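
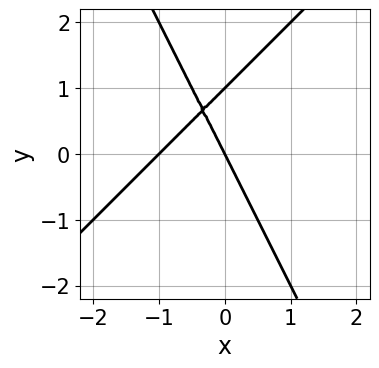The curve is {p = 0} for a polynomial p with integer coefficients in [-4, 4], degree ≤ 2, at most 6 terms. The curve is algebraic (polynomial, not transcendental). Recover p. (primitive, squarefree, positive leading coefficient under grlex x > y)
Degree: no degree-1 curve has this shape, so deg p = 2.
Against the integer gridlines: among the integer gridlines, it crosses the y-axis at y ∈ {0, 1}; the x-axis gridline crossings are at x ∈ {-1, 0}.
Fitting integer coefficients to these (and the overall shape) gives p.

2*x^2 - x*y - y^2 + 2*x + y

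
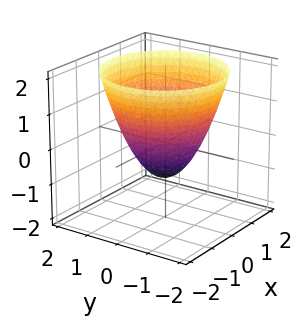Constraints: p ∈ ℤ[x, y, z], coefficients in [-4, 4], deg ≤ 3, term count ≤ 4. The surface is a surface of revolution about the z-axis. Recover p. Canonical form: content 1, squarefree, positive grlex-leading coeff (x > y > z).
(a) The degree is 2 — no degree-1 surface has this shape.
(b) Symmetry: the z-axis is an axis of rotation, so x and y enter only as x² + y².
(c) Checking where it meets the axes: among the integer gridlines, it crosses the y-axis at y ∈ {-1, 1}; the x-axis gridline crossings are at x ∈ {-1, 1}; a circular section at z = 1 has radius between 1 and 2.
(d) Assembling these constraints gives the stated polynomial. Check: (0, 0, -1) on the z-axis lies on the surface, and p(0, 0, -1) = 0. ✓

x^2 + y^2 - z - 1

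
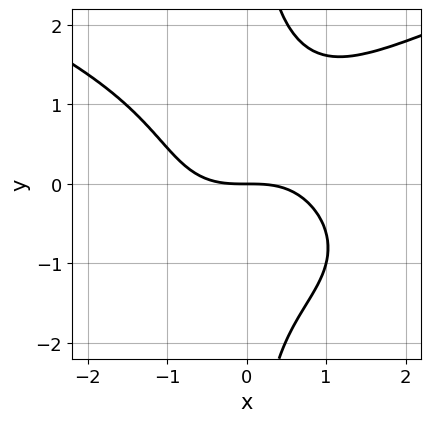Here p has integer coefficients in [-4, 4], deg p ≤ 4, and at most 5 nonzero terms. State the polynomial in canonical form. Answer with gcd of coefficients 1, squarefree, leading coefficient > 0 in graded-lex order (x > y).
x*y^3 - x^3 - 2*y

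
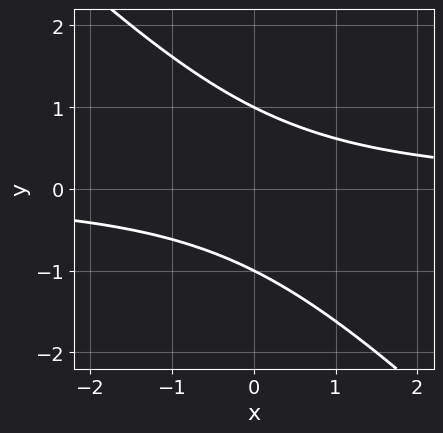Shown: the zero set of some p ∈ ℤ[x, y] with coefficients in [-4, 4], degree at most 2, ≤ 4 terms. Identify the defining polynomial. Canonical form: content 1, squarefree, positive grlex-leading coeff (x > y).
x*y + y^2 - 1

1. deg p = 2. No degree-1 curve has this shape.
2. Observable constraints: among the integer gridlines, it crosses the y-axis at y ∈ {-1, 1}; no x-intercept at any integer in the box.
3. Fitting integer coefficients to these (and the overall shape) gives p.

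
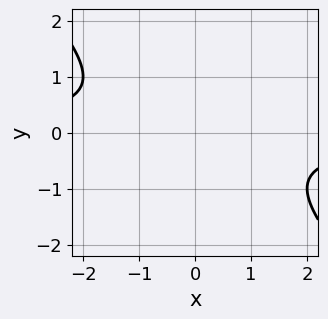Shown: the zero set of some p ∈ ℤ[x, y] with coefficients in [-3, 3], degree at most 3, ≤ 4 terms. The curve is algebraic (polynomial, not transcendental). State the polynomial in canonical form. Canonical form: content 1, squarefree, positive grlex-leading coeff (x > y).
x*y + y^2 + 1

(a) deg p = 2.
(b) From the visible intercepts: it misses every integer gridline on the x-axis; the curve avoids every integer y-axis point in the box.
(c) The integer polynomial consistent with all of this is the stated p.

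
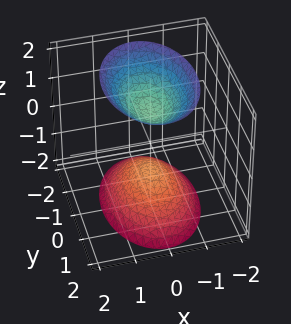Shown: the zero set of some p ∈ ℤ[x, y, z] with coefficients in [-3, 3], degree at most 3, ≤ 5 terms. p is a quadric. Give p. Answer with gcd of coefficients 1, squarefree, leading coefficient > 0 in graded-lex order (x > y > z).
(a) I count 2 distinct pieces. They look like related sheets of one shape, so recover p as a whole.
(b) Degree: two sheets facing apart; a quadric, so deg p = 2.
(c) Symmetries: it's symmetric under x → −x, forcing even powers of x; it's symmetric under y → −y, forcing even powers of y; mirror symmetry z ↦ −z ⇒ only even powers of z.
(d) From the visible intercepts: the surface avoids every integer y-axis point in the box; it misses every integer gridline on the x-axis; the z-axis gridline crossings are at z ∈ {-1, 1}.
(e) The integer polynomial consistent with all of this is the stated p.

2*x^2 + y^2 - z^2 + 1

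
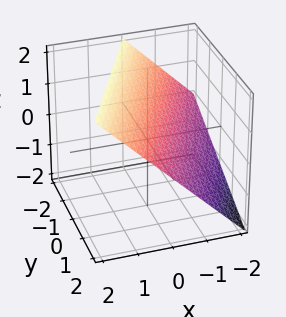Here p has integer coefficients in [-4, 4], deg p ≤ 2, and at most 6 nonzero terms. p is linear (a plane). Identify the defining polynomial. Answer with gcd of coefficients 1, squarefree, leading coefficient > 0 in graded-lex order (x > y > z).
2*x - y - 2*z + 2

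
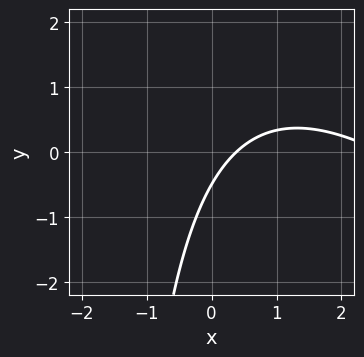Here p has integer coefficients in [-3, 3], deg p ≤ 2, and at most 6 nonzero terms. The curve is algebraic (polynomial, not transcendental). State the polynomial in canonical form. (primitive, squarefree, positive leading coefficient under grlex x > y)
x^2 + x*y - 3*x + 2*y + 1

1. The degree is 2 — no degree-1 curve has this shape.
2. Matching integer coefficients to the picture gives p.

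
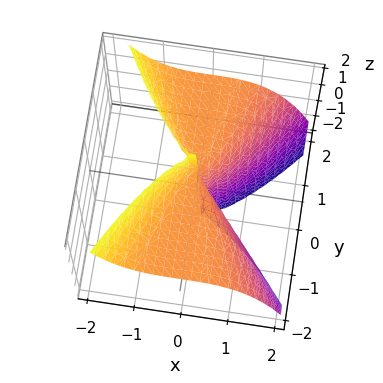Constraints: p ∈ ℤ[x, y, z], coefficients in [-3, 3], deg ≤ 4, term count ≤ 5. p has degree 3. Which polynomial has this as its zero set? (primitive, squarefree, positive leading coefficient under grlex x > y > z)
x^3 + y^2*z - y^2

1. Degree: a generic line meets the surface in up to 3 points, so deg p = 3.
2. Checking where it meets the axes: it meets the x-axis at x = 0 (among the integer gridlines); it crosses the y-axis at the gridline y = 0; the visible z-axis segment lies entirely on the surface.
3. Matching integer coefficients to the picture gives p.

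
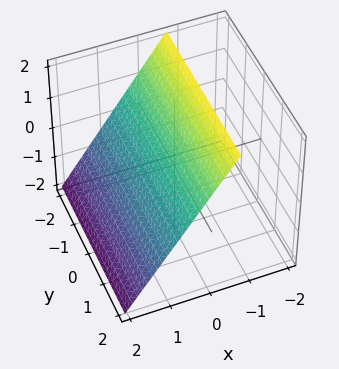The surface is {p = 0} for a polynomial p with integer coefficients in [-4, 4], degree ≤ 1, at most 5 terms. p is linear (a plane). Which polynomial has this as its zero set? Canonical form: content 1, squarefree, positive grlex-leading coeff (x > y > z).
3*x + 2*z - 2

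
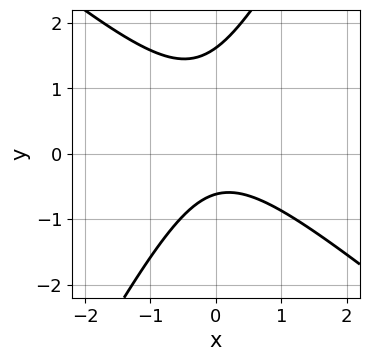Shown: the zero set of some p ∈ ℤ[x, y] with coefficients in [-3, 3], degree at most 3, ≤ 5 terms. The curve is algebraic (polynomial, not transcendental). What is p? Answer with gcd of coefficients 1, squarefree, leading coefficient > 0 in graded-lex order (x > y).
Degree: the shape is more complex than any degree-1 curve, so deg p = 2.
Checking where it meets the axes: it misses every integer gridline on the x-axis.
Matching integer coefficients to the picture gives p.

3*x^2 + 2*x*y - 2*y^2 + 2*y + 2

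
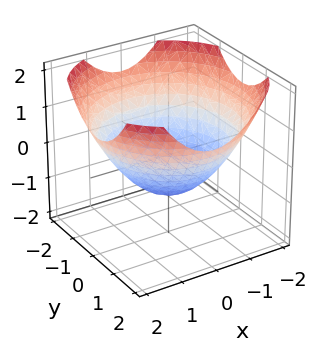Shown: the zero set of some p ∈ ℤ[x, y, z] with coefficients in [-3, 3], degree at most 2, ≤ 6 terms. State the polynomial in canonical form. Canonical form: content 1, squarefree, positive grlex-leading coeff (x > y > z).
x^2 + y^2 - 2*z - 2

(a) deg p = 2. No degree-1 surface has this shape.
(b) Symmetry: every cross-section ⟂ z is a circle, so x, y appear only via x² + y².
(c) Reading off the gridlines: a circular section at z = 0 has radius between 1 and 2; it meets the z-axis at z = -1 (among the integer gridlines).
(d) Together with the visible shape, these determine p as stated.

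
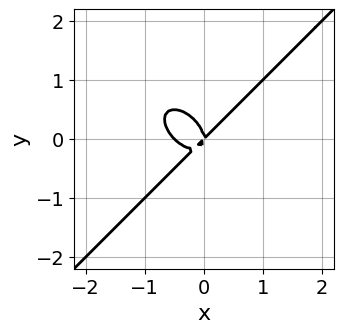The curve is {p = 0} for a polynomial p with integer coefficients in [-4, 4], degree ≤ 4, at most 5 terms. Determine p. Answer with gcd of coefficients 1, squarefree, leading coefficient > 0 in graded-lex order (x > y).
1. deg p = 3. A generic line meets the curve in up to 3 points.
2. From the axis intercepts and sections: it crosses the x-axis at the gridline x = 0; it crosses the y-axis at the gridline y = 0.
3. Solving for integer coefficients yields p as stated.

2*x^3 - 2*y^3 + x^2 - x*y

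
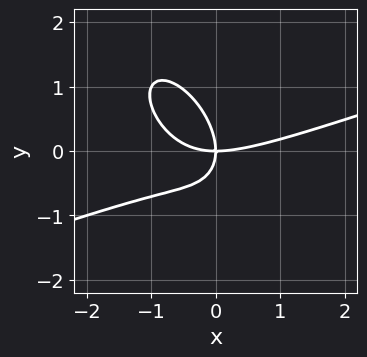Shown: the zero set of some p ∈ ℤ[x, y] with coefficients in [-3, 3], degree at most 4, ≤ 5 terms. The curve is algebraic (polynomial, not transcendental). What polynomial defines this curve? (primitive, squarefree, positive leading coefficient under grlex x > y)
x^3 - 2*x^2*y - 2*x*y^2 - 2*y^3 - 3*x*y

Degree: the shape is more complex than any degree-2 curve, so deg p = 3.
Reading off the gridlines: it meets the x-axis at x = 0 (among the integer gridlines); it meets the y-axis at y = 0 (among the integer gridlines).
Matching integer coefficients to the picture gives p.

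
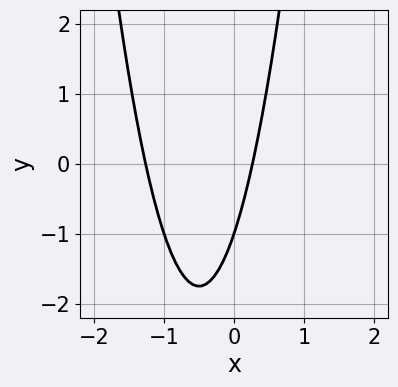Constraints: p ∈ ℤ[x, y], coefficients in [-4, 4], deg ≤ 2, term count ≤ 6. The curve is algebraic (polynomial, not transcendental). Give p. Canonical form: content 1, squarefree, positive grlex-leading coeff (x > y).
First, deg p = 2.
Next, against the integer gridlines: one y-axis crossing is at y = -1.
Finally, solving for integer coefficients yields p as stated.

3*x^2 + 3*x - y - 1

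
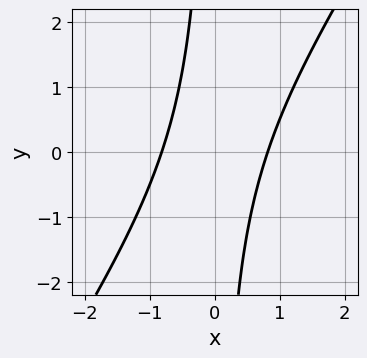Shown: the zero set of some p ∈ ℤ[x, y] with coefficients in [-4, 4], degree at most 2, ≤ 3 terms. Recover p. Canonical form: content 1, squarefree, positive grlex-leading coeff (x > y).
3*x^2 - 2*x*y - 2

First, degree: a generic line meets the curve in up to 2 points, so deg p = 2.
Then, from the axis intercepts and sections: no y-intercept at any integer in the box.
Finally, assembling these constraints gives the stated polynomial.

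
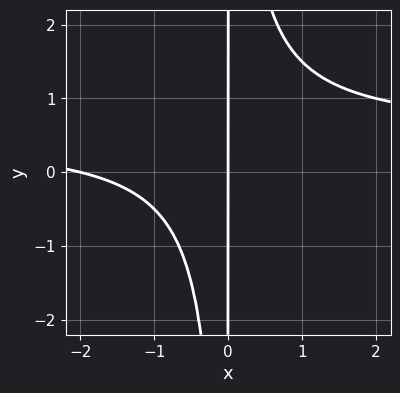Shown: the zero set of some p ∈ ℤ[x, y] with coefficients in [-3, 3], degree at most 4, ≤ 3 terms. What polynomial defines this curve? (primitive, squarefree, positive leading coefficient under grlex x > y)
(a) The degree is 3 — no degree-2 curve has this shape.
(b) Against the integer gridlines: the visible y-axis segment lies entirely on the curve; the x-axis gridline crossings are at x ∈ {-2, 0}.
(c) Solving for integer coefficients yields p as stated.

2*x^2*y - x^2 - 2*x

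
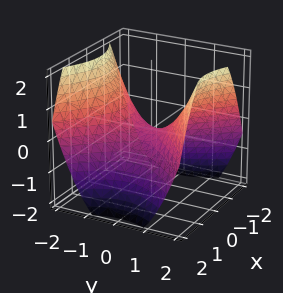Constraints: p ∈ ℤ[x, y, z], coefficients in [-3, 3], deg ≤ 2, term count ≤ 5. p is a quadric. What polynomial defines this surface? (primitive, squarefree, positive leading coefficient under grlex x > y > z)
2*x^2 - 2*y^2 + 3*z

First, the degree is 2 — a hyperbolic paraboloid; a quadric.
Then, symmetries: it's symmetric under x → −x, forcing even powers of x; it's symmetric under y → −y, forcing even powers of y.
Then, from the visible intercepts: it crosses the x-axis at the gridline x = 0; it crosses the z-axis at the gridline z = 0.
Finally, matching integer coefficients to the picture gives p.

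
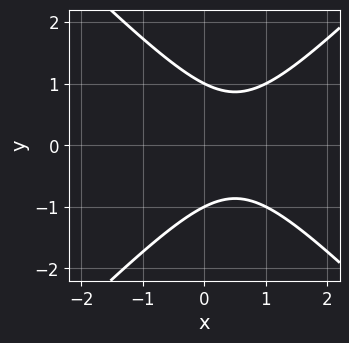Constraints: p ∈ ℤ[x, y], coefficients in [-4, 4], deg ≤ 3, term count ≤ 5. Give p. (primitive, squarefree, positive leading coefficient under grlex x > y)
(a) Degree: a generic line meets the curve in up to 2 points, so deg p = 2.
(b) Symmetries: it's symmetric under y → −y, forcing even powers of y.
(c) From the visible intercepts: it misses every integer gridline on the x-axis; among the integer gridlines, it crosses the y-axis at y ∈ {-1, 1}.
(d) Assembling these constraints gives the stated polynomial.

x^2 - y^2 - x + 1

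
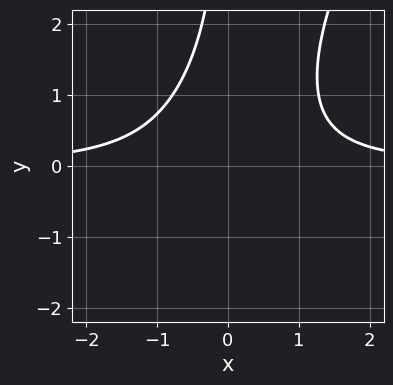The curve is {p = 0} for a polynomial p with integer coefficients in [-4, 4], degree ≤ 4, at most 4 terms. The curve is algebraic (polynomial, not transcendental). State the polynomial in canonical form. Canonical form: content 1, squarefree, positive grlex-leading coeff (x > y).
(a) The degree is 3 — a generic line meets the curve in up to 3 points.
(b) Reading off the gridlines: it misses every integer gridline on the y-axis; the curve avoids every integer x-axis point in the box.
(c) Putting this together gives p.

2*x^2*y - x*y^2 - 2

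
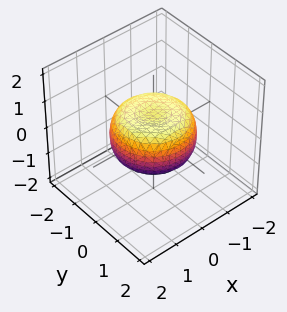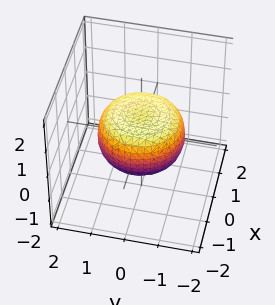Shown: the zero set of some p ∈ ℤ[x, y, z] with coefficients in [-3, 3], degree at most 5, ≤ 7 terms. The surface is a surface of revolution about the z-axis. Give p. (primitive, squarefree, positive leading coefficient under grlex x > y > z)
(a) The degree is 4 — no degree-3 surface has this shape.
(b) Symmetries: the z-axis is an axis of rotation, so x and y enter only as x² + y².
(c) From the axis intercepts and sections: a circular section at z = 0 has radius between 1 and 2.
(d) These observations pin down the coefficients.

x^4 + 2*x^2*y^2 + y^4 - x^2 - y^2 + 2*z^2 - 1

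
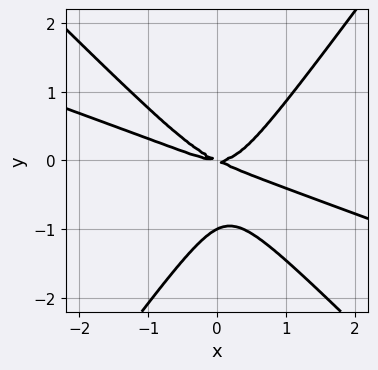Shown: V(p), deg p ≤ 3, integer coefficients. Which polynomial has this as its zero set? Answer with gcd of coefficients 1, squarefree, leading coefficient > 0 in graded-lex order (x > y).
x^3 + 3*x^2*y - 2*y^3 - x*y - 2*y^2

1. The degree is 3 — a generic line meets the curve in up to 3 points.
2. From the axis intercepts and sections: one x-axis crossing is at x = 0; the y-axis gridline crossings are at y ∈ {-1, 0}.
3. Fitting integer coefficients to these (and the overall shape) gives p.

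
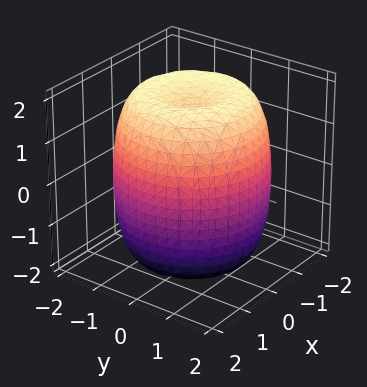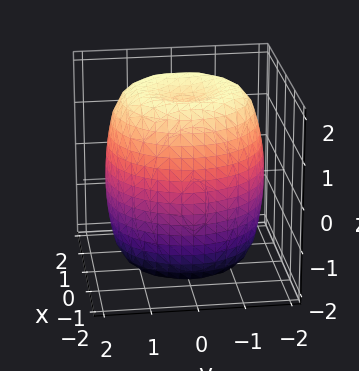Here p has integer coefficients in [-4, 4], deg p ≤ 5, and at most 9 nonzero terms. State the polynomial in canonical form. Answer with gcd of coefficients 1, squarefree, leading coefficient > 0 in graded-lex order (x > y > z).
x^4 + 2*x^2*y^2 + y^4 - 2*x^2 - 2*y^2 + z^2 - 3

(a) The degree is 4 — the shape is more complex than any degree-3 surface.
(b) By symmetry, every cross-section ⟂ z is a circle, so x, y appear only via x² + y².
(c) Against the integer gridlines: a circular section at z = -1 has radius between 1 and 2.
(d) Putting this together gives p.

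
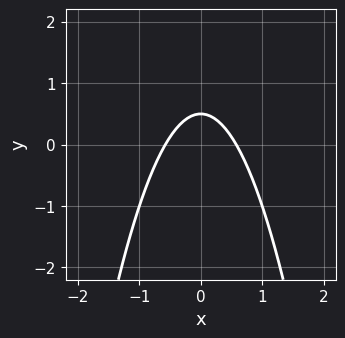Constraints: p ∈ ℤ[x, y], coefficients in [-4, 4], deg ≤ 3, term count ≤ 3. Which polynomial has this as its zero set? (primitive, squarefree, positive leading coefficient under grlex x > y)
Degree: the shape is more complex than any degree-1 curve, so deg p = 2.
Symmetries: the x ↦ −x reflection is a symmetry, so x appears only in even powers.
Assembling these constraints gives the stated polynomial.

3*x^2 + 2*y - 1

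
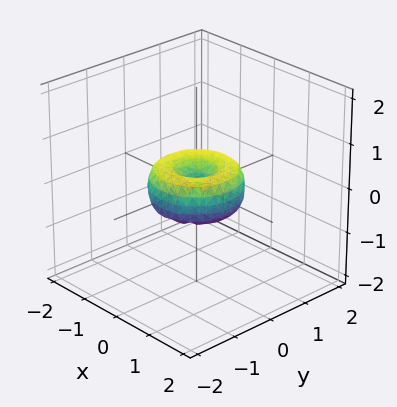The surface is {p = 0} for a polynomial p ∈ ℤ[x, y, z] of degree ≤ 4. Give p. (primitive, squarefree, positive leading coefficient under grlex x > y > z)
(a) The degree is 4 — the shape is more complex than any degree-3 surface.
(b) By symmetry, the z-axis is an axis of rotation, so x and y enter only as x² + y².
(c) From the axis intercepts and sections: the y-axis gridline crossings are at y ∈ {-1, 0, 1}; a circular section at z = 0 has radius exactly 1; the x-axis gridline crossings are at x ∈ {-1, 0, 1}.
(d) These observations pin down the coefficients.

x^4 + 2*x^2*y^2 + y^4 - x^2 - y^2 + z^2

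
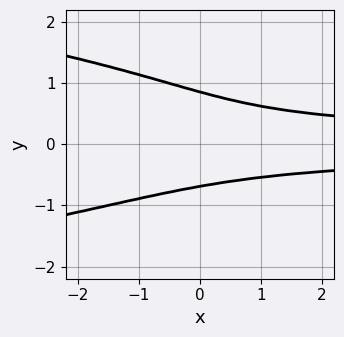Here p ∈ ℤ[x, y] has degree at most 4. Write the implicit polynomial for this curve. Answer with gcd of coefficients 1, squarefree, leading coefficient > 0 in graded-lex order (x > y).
First, the degree is 4 — the shape is more complex than any degree-3 curve.
Then, checking where it meets the axes: no x-intercept at any integer in the box.
Finally, solving for integer coefficients yields p as stated.

3*y^4 + 2*x*y^2 - y^3 - 1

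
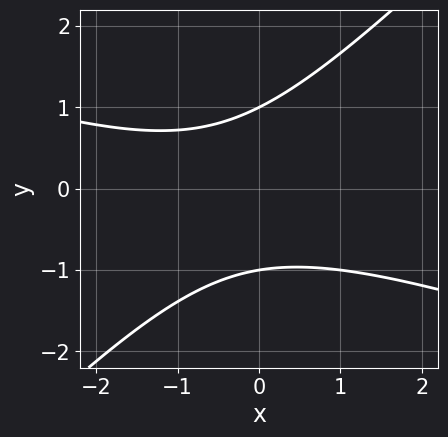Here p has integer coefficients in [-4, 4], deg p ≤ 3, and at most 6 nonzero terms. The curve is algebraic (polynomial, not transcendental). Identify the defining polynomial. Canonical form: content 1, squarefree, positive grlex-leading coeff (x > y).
x^2 + 2*x*y - 3*y^2 + x + 3

1. Degree: a generic line meets the curve in up to 2 points, so deg p = 2.
2. Reading off the gridlines: no x-intercept at any integer in the box; among the integer gridlines, it crosses the y-axis at y ∈ {-1, 1}.
3. Assembling these constraints gives the stated polynomial.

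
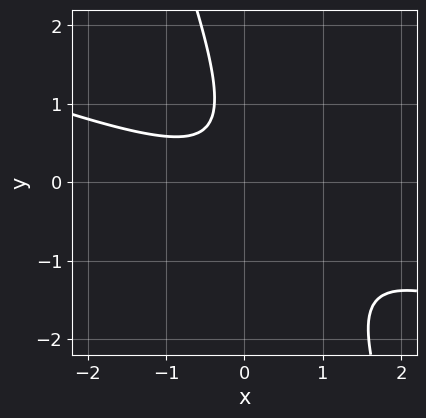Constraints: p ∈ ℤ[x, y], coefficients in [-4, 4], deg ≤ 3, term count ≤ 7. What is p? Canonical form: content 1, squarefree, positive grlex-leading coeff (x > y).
First, degree: a generic line meets the curve in up to 2 points, so deg p = 2.
Next, from the visible intercepts: it misses every integer gridline on the y-axis; it misses every integer gridline on the x-axis.
Finally, fitting integer coefficients to these (and the overall shape) gives p.

x^2 + 3*x*y + y^2 - y + 1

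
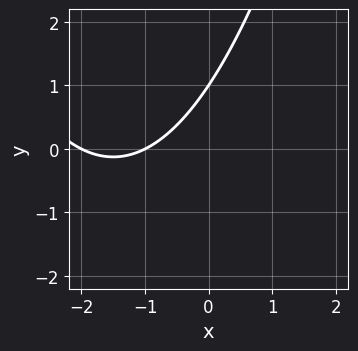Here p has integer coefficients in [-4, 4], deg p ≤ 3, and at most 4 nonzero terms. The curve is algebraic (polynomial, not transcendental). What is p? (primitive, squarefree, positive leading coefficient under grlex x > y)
First, the degree is 2 — a generic line meets the curve in up to 2 points.
Next, checking where it meets the axes: one y-axis crossing is at y = 1; among the integer gridlines, it crosses the x-axis at x ∈ {-2, -1}.
Finally, these observations pin down the coefficients.

x^2 + 3*x - 2*y + 2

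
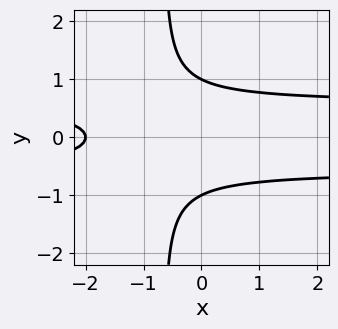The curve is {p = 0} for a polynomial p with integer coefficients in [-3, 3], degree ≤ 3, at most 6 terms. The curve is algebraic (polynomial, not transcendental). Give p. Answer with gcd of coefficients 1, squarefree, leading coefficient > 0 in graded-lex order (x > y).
First, the degree is 3 — the shape is more complex than any degree-2 curve.
Then, symmetries: mirror symmetry y ↦ −y ⇒ only even powers of y.
Then, from the axis intercepts and sections: it crosses the x-axis at the gridline x = -2; the y-axis gridline crossings are at y ∈ {-1, 1}.
Finally, matching integer coefficients to the picture gives p.

3*x*y^2 + 2*y^2 - x - 2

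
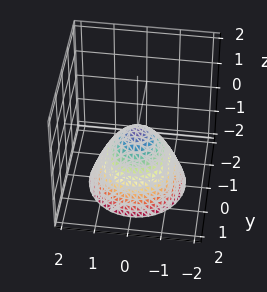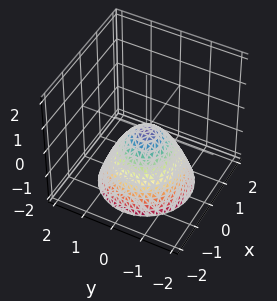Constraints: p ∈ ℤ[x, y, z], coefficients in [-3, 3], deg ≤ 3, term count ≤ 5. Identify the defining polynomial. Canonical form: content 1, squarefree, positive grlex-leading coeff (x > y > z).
x^2 + y^2 + z

(a) deg p = 2. A single bowl opening along one axis; a quadric.
(b) By symmetry, every cross-section ⟂ z is a circle, so x, y appear only via x² + y².
(c) Checking where it meets the axes: it meets the z-axis at z = 0 (among the integer gridlines); one x-axis crossing is at x = 0.
(d) Solving for integer coefficients yields p as stated.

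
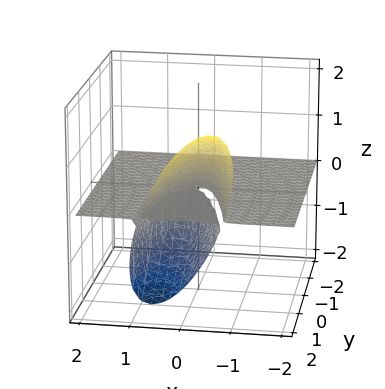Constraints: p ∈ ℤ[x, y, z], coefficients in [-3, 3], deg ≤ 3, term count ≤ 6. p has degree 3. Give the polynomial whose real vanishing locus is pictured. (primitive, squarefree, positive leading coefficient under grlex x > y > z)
3*x^2*z + 2*x*z^2 + z^3 - y*z

First, degree: a generic line meets the surface in up to 3 points, so deg p = 3.
Then, observable constraints: every point of the y-axis in the box is on the surface; the visible x-axis segment lies entirely on the surface.
Finally, assembling these constraints gives the stated polynomial.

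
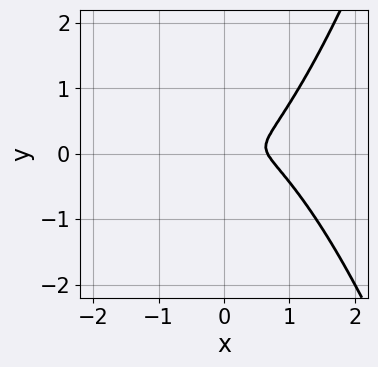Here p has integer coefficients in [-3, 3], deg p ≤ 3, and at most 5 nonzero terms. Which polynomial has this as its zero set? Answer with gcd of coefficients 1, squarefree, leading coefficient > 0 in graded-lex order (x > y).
3*x^3 - 2*x^2 + x*y - 3*y^2

First, the degree is 3 — the shape is more complex than any degree-2 curve.
Finally, matching integer coefficients to the picture gives p.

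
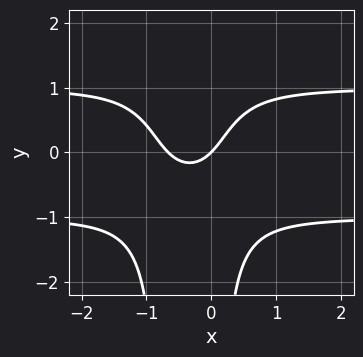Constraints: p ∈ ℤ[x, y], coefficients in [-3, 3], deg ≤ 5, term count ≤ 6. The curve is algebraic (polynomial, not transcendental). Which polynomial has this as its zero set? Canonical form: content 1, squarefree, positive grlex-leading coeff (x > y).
1. The degree is 4 — a generic line meets the curve in up to 4 points.
2. From the visible intercepts: it meets the y-axis at y = 0 (among the integer gridlines); it crosses the x-axis at the gridline x = 0.
3. Fitting integer coefficients to these (and the overall shape) gives p.

3*x^2*y^2 + 2*x*y^2 - 3*x^2 - 2*x + 2*y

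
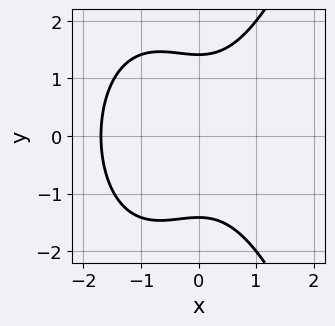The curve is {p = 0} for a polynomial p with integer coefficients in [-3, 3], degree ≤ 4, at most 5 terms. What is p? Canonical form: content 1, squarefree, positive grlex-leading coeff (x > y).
(a) The degree is 3 — no degree-2 curve has this shape.
(b) Symmetries: the y ↦ −y reflection is a symmetry, so y appears only in even powers.
(c) Solving for integer coefficients yields p as stated.

x^3 + x^2 - y^2 + 2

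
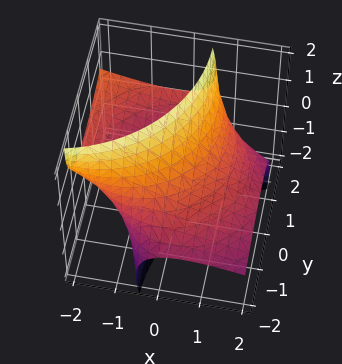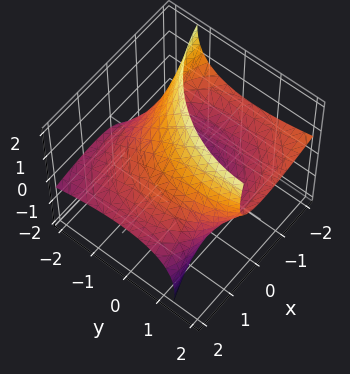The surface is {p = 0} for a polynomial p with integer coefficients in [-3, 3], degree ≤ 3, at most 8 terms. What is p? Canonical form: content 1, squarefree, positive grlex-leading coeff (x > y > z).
First, degree: the shape is more complex than any degree-1 surface, so deg p = 2.
Finally, the integer polynomial consistent with all of this is the stated p.

x^2 + 3*x*z + y^2 - 2*y*z + z^2 - 3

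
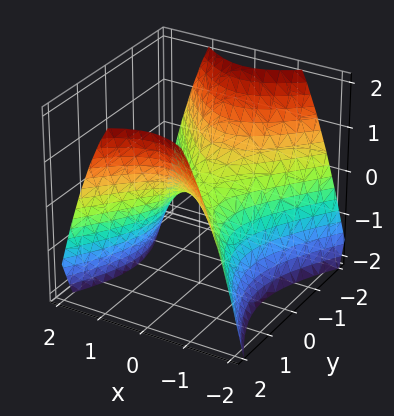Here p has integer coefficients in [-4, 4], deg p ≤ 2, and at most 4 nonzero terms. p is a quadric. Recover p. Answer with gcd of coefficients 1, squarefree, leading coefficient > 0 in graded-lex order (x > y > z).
deg p = 2.
Symmetries: it's symmetric under x → −x, forcing even powers of x; mirror symmetry y ↦ −y ⇒ only even powers of y.
From the visible intercepts: one z-axis crossing is at z = 0; it crosses the x-axis at the gridline x = 0; it meets the y-axis at y = 0 (among the integer gridlines).
Together with the visible shape, these determine p as stated.

3*x^2 - 2*y^2 + 3*z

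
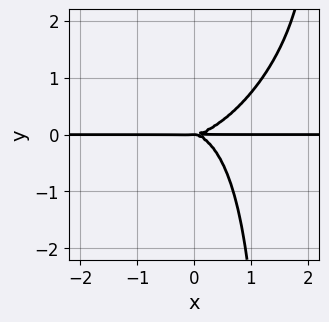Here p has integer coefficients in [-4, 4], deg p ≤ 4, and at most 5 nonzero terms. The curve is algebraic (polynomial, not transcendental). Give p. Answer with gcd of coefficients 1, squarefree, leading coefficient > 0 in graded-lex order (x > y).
2*x^3*y - 2*x^2*y^2 + 2*x*y^3 - 3*y^3

1. deg p = 4.
2. Against the integer gridlines: every point of the x-axis in the box is on the curve; one y-axis crossing is at y = 0.
3. Assembling these constraints gives the stated polynomial.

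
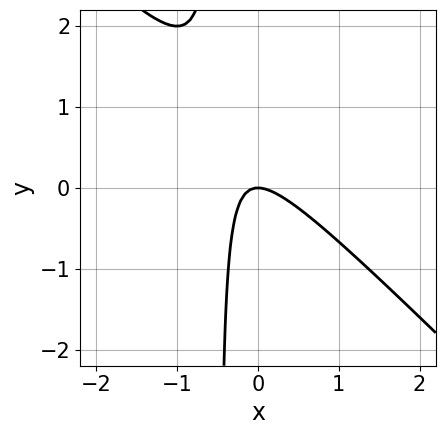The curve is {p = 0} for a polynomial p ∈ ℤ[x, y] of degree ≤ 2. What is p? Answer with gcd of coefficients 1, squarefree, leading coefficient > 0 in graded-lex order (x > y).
1. deg p = 2. A generic line meets the curve in up to 2 points.
2. Observable constraints: it crosses the y-axis at the gridline y = 0; one x-axis crossing is at x = 0.
3. The integer polynomial consistent with all of this is the stated p.

2*x^2 + 2*x*y + y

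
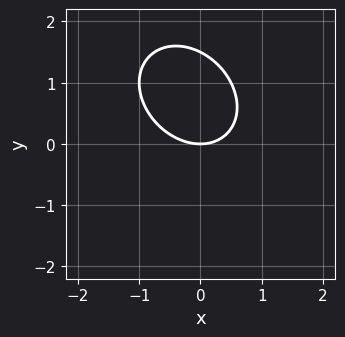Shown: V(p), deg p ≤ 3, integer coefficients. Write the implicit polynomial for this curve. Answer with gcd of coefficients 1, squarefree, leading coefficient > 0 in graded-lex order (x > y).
2*x^2 + x*y + 2*y^2 - 3*y

The degree is 2 — no degree-1 curve has this shape.
Checking where it meets the axes: it crosses the x-axis at the gridline x = 0; one y-axis crossing is at y = 0.
Together with the visible shape, these determine p as stated.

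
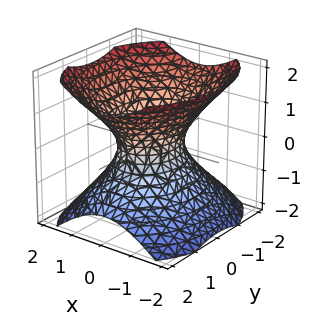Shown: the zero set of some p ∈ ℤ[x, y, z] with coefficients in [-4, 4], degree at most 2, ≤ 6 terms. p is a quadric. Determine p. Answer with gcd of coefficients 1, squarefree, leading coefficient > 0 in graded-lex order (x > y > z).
3*x^2 + 2*y^2 - 3*z^2 - 2

First, degree: one connected sheet with a waist; a quadric, so deg p = 2.
Next, symmetries: mirror symmetry x ↦ −x ⇒ only even powers of x; it's symmetric under z → −z, forcing even powers of z; it's symmetric under y → −y, forcing even powers of y.
Then, checking where it meets the axes: among the integer gridlines, it crosses the y-axis at y ∈ {-1, 1}; no z-intercept at any integer in the box.
Finally, together with the visible shape, these determine p as stated.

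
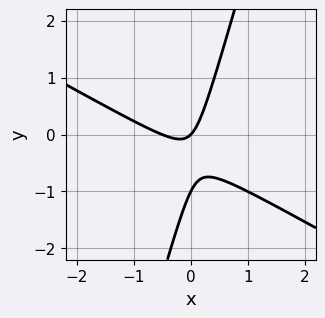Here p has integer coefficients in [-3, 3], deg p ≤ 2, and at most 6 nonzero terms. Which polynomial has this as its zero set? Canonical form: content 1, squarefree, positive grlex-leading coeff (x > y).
1. The degree is 2 — no degree-1 curve has this shape.
2. Checking where it meets the axes: it meets the x-axis at x = 0 (among the integer gridlines); the y-axis gridline crossings are at y ∈ {-1, 0}.
3. These observations pin down the coefficients.

2*x^2 + 3*x*y - y^2 + x - y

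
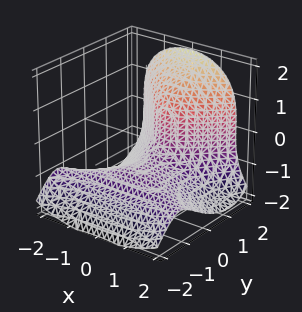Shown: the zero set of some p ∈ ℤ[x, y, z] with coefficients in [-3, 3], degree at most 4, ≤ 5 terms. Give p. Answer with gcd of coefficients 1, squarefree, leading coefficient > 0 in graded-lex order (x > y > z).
3*x^2*y - 3*y^3 + 3*z^3 + 3*x^2 + 2

First, the degree is 3 — a generic line meets the surface in up to 3 points.
Then, from the visible intercepts: it misses every integer gridline on the x-axis.
Finally, the integer polynomial consistent with all of this is the stated p.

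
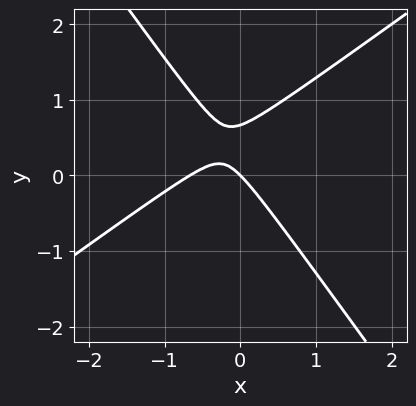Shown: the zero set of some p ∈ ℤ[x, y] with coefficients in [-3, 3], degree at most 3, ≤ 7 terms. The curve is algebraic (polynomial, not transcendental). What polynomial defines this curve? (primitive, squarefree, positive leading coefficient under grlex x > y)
(a) deg p = 2.
(b) From the visible intercepts: one y-axis crossing is at y = 0; it crosses the x-axis at the gridline x = 0.
(c) Assembling these constraints gives the stated polynomial.

3*x^2 - 2*x*y - 3*y^2 + 2*x + 2*y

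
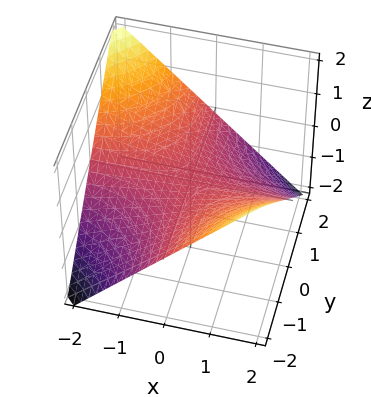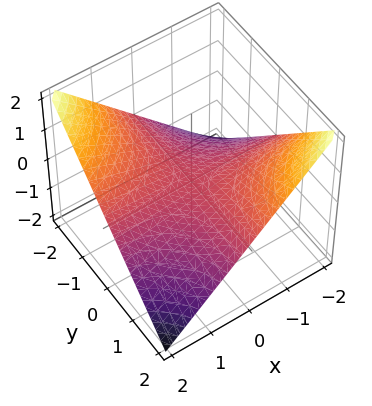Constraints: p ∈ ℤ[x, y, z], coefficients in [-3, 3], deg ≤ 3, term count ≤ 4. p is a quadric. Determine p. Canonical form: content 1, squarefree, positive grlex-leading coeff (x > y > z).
x*y + 2*z

1. The degree is 2 — a saddle surface; a quadric.
2. Observable constraints: every point of the x-axis in the box is on the surface; it meets the z-axis at z = 0 (among the integer gridlines); every point of the y-axis in the box is on the surface.
3. Solving for integer coefficients yields p as stated.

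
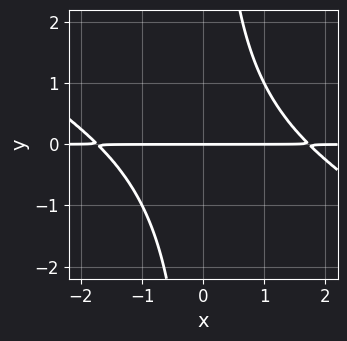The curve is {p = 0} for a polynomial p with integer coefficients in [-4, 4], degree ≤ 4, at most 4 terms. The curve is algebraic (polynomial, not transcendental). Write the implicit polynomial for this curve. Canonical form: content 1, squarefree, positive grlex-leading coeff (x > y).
x^2*y + 2*x*y^2 - 3*y

1. Degree: a generic line meets the curve in up to 3 points, so deg p = 3.
2. Reading off the gridlines: every point of the x-axis in the box is on the curve; one y-axis crossing is at y = 0.
3. The integer polynomial consistent with all of this is the stated p.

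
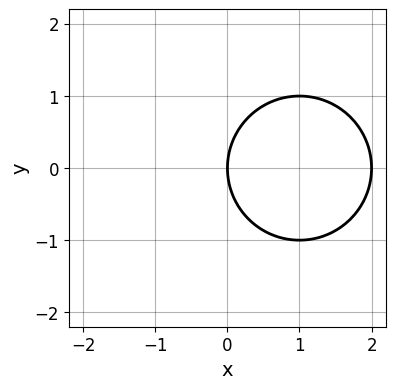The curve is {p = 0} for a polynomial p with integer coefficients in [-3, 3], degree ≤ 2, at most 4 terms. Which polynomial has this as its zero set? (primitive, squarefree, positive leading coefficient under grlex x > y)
1. The degree is 2 — the shape is more complex than any degree-1 curve.
2. Symmetries: it's symmetric under y → −y, forcing even powers of y.
3. From the visible intercepts: it meets the y-axis at y = 0 (among the integer gridlines); the x-axis gridline crossings are at x ∈ {0, 2}.
4. Fitting integer coefficients to these (and the overall shape) gives p.

x^2 + y^2 - 2*x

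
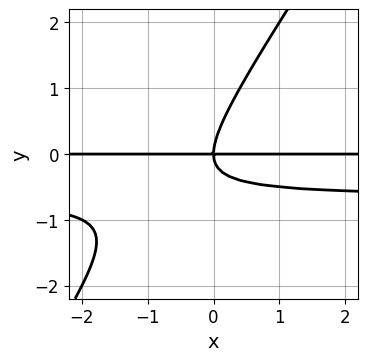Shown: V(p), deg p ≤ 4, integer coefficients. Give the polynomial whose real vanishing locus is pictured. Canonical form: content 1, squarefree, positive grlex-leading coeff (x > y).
3*x*y^2 - 2*y^3 + 2*x*y

deg p = 3. A generic line meets the curve in up to 3 points.
From the visible intercepts: the visible x-axis segment lies entirely on the curve; one y-axis crossing is at y = 0.
Together with the visible shape, these determine p as stated.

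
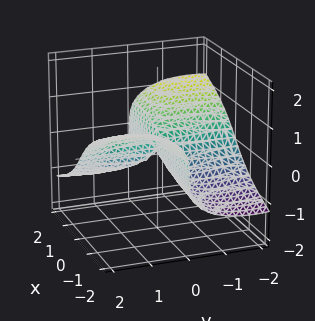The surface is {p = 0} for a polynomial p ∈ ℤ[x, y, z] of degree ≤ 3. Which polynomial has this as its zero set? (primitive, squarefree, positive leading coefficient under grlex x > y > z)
First, degree: the shape is more complex than any degree-2 surface, so deg p = 3.
Next, checking where it meets the axes: the visible x-axis segment lies entirely on the surface; it crosses the z-axis at the gridline z = 0; the visible y-axis segment lies entirely on the surface.
Finally, fitting integer coefficients to these (and the overall shape) gives p.

y^2*z + 2*z^3 + 2*x*y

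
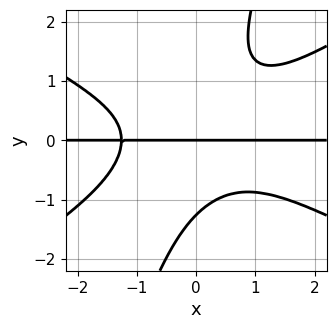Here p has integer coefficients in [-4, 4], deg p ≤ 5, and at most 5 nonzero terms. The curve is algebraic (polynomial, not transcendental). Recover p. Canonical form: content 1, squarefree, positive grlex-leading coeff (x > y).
x^3*y - 3*x*y^3 + y^4 + 2*y

First, deg p = 4. A generic line meets the curve in up to 4 points.
Then, from the visible intercepts: the visible x-axis segment lies entirely on the curve; one y-axis crossing is at y = 0.
Finally, the integer polynomial consistent with all of this is the stated p.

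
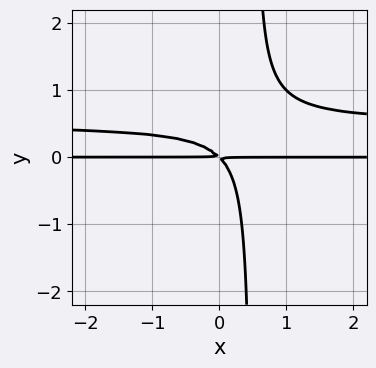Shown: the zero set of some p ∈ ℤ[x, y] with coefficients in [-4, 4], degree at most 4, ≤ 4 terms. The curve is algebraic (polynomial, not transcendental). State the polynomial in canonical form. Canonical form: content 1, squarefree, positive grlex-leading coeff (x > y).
1. deg p = 3.
2. Reading off the gridlines: the visible x-axis segment lies entirely on the curve.
3. Fitting integer coefficients to these (and the overall shape) gives p.

2*x*y^2 - x*y - y^2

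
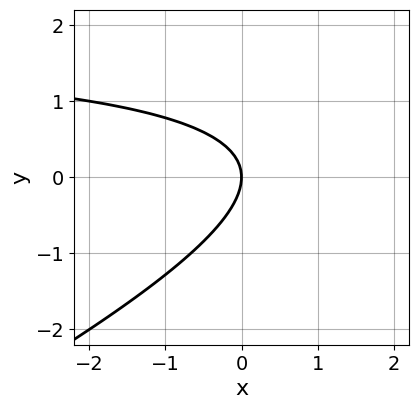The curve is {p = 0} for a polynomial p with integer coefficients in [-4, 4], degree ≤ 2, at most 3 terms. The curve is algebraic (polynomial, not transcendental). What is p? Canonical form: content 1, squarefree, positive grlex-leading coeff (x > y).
x*y - 2*y^2 - 2*x

1. deg p = 2.
2. Observable constraints: one x-axis crossing is at x = 0; one y-axis crossing is at y = 0.
3. Assembling these constraints gives the stated polynomial.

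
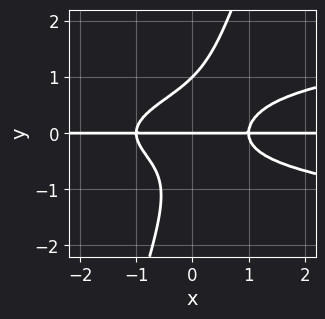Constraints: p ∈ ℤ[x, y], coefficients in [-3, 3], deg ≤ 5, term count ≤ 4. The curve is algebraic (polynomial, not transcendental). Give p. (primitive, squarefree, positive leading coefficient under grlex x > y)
3*x*y^3 - y^4 - x^2*y + y

First, deg p = 4.
Next, from the visible intercepts: every point of the x-axis in the box is on the curve; the y-axis gridline crossings are at y ∈ {0, 1}.
Finally, putting this together gives p.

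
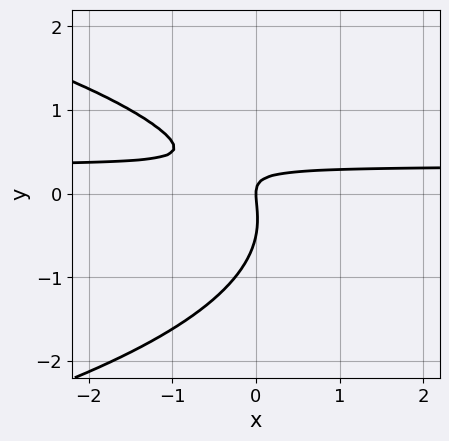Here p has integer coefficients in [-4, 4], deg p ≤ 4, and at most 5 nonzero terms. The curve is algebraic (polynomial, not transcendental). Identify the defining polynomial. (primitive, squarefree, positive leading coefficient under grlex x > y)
The degree is 3 — the shape is more complex than any degree-2 curve.
From the axis intercepts and sections: it crosses the x-axis at the gridline x = 0; one y-axis crossing is at y = 0.
Putting this together gives p.

2*y^3 + 3*x*y + y^2 - x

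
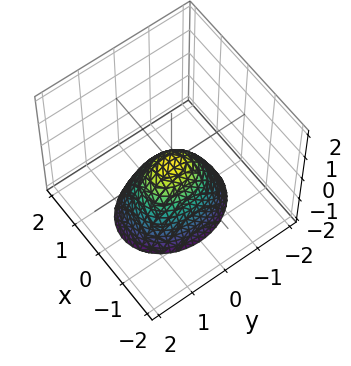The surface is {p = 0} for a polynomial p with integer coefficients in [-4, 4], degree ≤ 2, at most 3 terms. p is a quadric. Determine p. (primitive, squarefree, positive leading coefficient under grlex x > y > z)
(a) Degree: a paraboloid; a quadric, so deg p = 2.
(b) Symmetries: it's symmetric under y → −y, forcing even powers of y; mirror symmetry x ↦ −x ⇒ only even powers of x.
(c) Checking where it meets the axes: it crosses the z-axis at the gridline z = 0; one x-axis crossing is at x = 0; it crosses the y-axis at the gridline y = 0.
(d) Solving for integer coefficients yields p as stated.

3*x^2 + 2*y^2 + 2*z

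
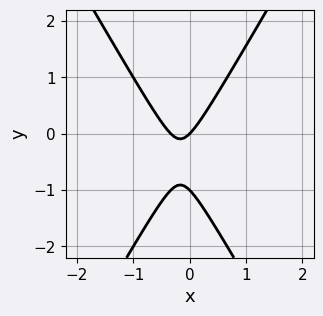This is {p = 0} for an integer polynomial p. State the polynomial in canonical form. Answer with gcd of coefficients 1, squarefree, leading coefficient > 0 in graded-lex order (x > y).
(a) Degree: a generic line meets the curve in up to 2 points, so deg p = 2.
(b) From the visible intercepts: one x-axis crossing is at x = 0; among the integer gridlines, it crosses the y-axis at y ∈ {-1, 0}.
(c) Assembling these constraints gives the stated polynomial.

3*x^2 - y^2 + x - y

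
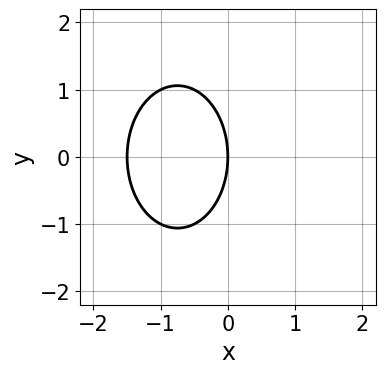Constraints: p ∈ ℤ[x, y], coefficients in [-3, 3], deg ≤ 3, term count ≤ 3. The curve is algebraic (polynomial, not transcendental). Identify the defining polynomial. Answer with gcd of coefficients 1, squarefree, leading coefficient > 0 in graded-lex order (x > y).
2*x^2 + y^2 + 3*x

deg p = 2.
Symmetries: the y ↦ −y reflection is a symmetry, so y appears only in even powers.
From the visible intercepts: one y-axis crossing is at y = 0; one x-axis crossing is at x = 0.
Together with the visible shape, these determine p as stated.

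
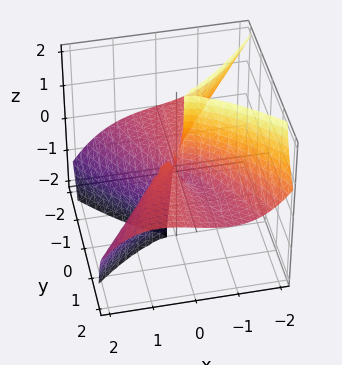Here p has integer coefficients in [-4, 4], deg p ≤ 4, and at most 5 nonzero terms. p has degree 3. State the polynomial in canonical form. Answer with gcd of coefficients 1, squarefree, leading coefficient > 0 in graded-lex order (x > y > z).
x^3 + 2*y^2*z - x*y

First, deg p = 3.
Next, reading off the gridlines: every point of the y-axis in the box is on the surface; it crosses the x-axis at the gridline x = 0; the visible z-axis segment lies entirely on the surface.
Finally, matching integer coefficients to the picture gives p.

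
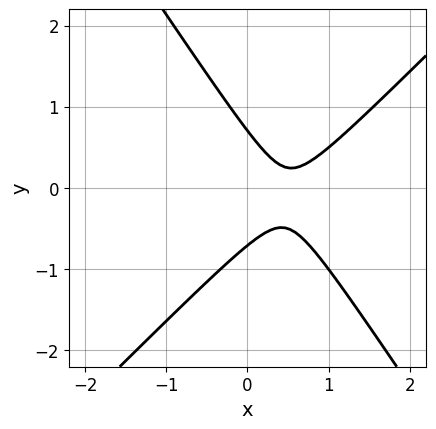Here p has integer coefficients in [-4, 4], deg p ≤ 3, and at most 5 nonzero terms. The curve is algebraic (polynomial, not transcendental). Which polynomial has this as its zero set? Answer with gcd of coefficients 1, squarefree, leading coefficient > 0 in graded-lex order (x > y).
(a) Degree: the shape is more complex than any degree-1 curve, so deg p = 2.
(b) Observable constraints: the curve avoids every integer x-axis point in the box.
(c) Fitting integer coefficients to these (and the overall shape) gives p.

3*x^2 - x*y - 2*y^2 - 3*x + 1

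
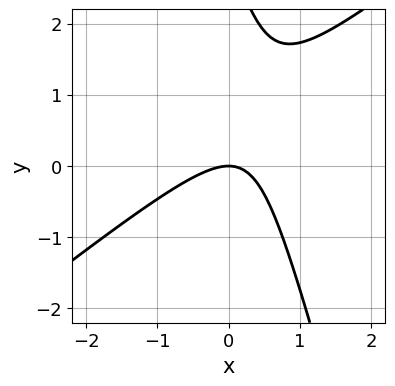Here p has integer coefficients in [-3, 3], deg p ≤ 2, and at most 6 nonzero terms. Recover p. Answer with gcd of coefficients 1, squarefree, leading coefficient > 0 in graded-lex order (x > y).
3*x^2 - 3*x*y - y^2 + 3*y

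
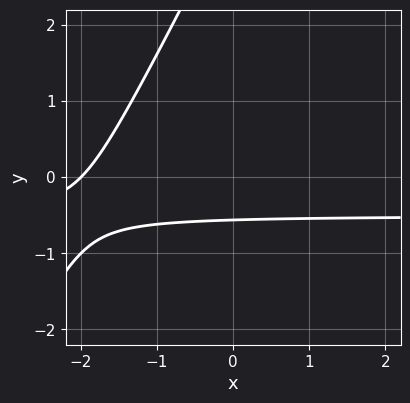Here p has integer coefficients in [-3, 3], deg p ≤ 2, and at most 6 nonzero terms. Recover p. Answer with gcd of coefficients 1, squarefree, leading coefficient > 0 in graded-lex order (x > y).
1. The degree is 2 — a generic line meets the curve in up to 2 points.
2. Reading off the gridlines: one x-axis crossing is at x = -2.
3. The integer polynomial consistent with all of this is the stated p.

2*x*y - y^2 + x + 3*y + 2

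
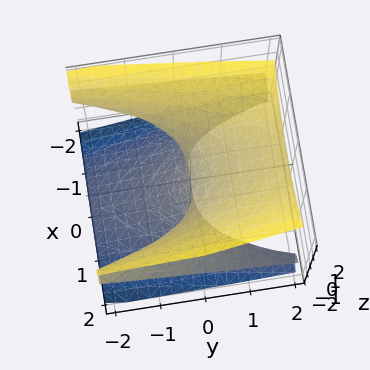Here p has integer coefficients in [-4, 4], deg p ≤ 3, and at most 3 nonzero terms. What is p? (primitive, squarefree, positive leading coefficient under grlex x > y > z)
First, degree: no degree-2 surface has this shape, so deg p = 3.
Then, observable constraints: the visible x-axis segment lies entirely on the surface; one y-axis crossing is at y = 0.
Finally, matching integer coefficients to the picture gives p.

x^2*z - z^3 + y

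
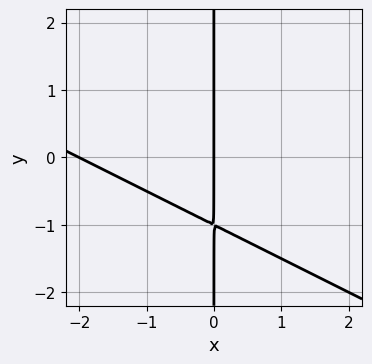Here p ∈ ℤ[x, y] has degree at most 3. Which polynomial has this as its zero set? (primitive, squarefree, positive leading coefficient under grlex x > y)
x^2 + 2*x*y + 2*x

1. The degree is 2 — a generic line meets the curve in up to 2 points.
2. Observable constraints: the x-axis gridline crossings are at x ∈ {-2, 0}; the visible y-axis segment lies entirely on the curve.
3. Fitting integer coefficients to these (and the overall shape) gives p.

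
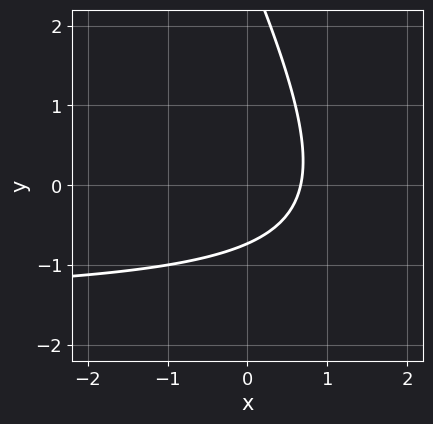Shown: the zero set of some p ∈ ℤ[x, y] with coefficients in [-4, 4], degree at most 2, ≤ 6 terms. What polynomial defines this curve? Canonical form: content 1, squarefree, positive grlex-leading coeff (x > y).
2*x*y + y^2 + 3*x - 2*y - 2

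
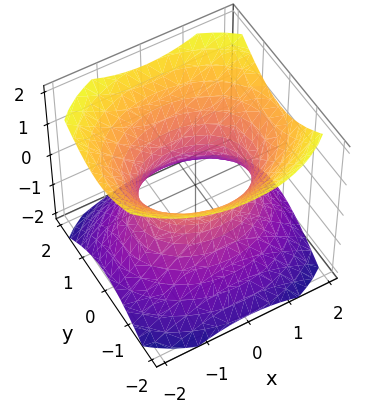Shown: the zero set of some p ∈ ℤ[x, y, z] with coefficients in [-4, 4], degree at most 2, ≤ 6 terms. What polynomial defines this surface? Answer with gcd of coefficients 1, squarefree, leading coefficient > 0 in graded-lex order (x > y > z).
2*x^2 + 3*y^2 - 3*z^2 - 3

First, deg p = 2. An hourglass — one-sheet hyperboloid; a quadric.
Then, symmetries: the x ↦ −x reflection is a symmetry, so x appears only in even powers; the z ↦ −z reflection is a symmetry, so z appears only in even powers; mirror symmetry y ↦ −y ⇒ only even powers of y.
Then, observable constraints: it misses every integer gridline on the z-axis; among the integer gridlines, it crosses the y-axis at y ∈ {-1, 1}.
Finally, these observations pin down the coefficients.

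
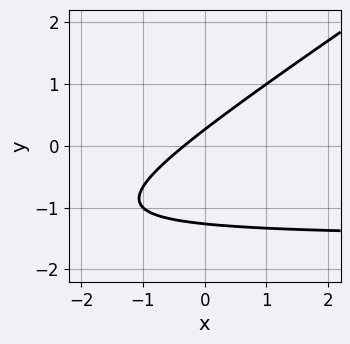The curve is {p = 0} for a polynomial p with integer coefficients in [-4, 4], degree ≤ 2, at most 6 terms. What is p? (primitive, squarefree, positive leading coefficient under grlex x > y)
The degree is 2 — a generic line meets the curve in up to 2 points.
Solving for integer coefficients yields p as stated.

2*x*y - 3*y^2 + 3*x - 3*y + 1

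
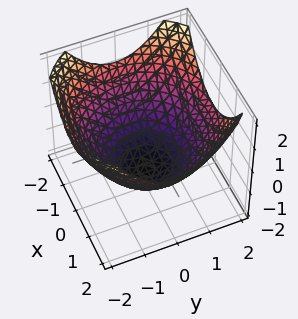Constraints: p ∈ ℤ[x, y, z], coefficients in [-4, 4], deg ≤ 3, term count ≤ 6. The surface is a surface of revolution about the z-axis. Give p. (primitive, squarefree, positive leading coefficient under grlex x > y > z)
(a) The degree is 2 — the shape is more complex than any degree-1 surface.
(b) Symmetry: every cross-section ⟂ z is a circle, so x, y appear only via x² + y².
(c) From the visible intercepts: a circular section at z = -1 has radius exactly 1.
(d) Solving for integer coefficients yields p as stated.

x^2 + y^2 - 2*z - 3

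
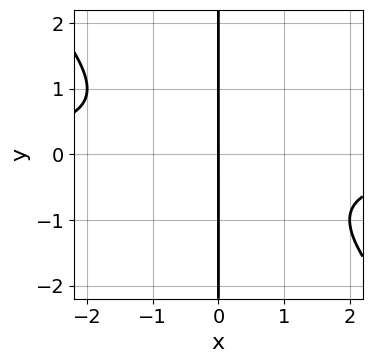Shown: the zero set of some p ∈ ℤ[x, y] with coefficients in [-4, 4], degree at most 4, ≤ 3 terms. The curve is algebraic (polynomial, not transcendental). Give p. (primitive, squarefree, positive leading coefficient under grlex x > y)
1. deg p = 3.
2. Reading off the gridlines: it crosses the x-axis at the gridline x = 0; every point of the y-axis in the box is on the curve.
3. Assembling these constraints gives the stated polynomial.

x^2*y + x*y^2 + x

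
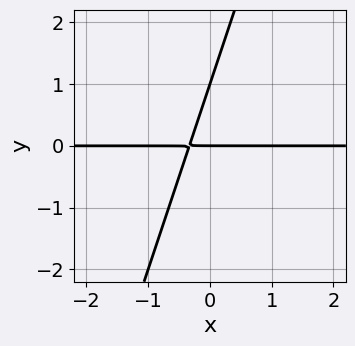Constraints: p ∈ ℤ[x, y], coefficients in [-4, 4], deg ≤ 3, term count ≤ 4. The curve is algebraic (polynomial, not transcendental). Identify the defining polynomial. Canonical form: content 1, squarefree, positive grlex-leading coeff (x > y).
3*x*y - y^2 + y

(a) deg p = 2. No degree-1 curve has this shape.
(b) Reading off the gridlines: the y-axis gridline crossings are at y ∈ {0, 1}; every point of the x-axis in the box is on the curve.
(c) Fitting integer coefficients to these (and the overall shape) gives p.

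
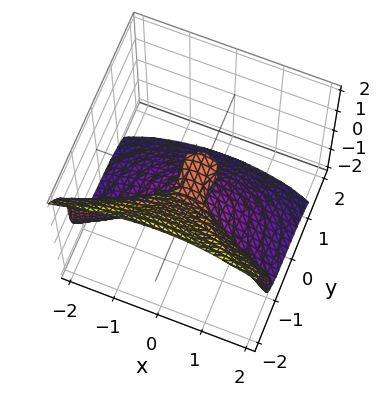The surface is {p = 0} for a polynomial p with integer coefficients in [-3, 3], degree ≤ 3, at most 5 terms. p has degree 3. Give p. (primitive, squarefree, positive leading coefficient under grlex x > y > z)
1. The degree is 3 — no degree-2 surface has this shape.
2. Checking where it meets the axes: it meets the y-axis at y = 0 (among the integer gridlines); one x-axis crossing is at x = 0; it crosses the z-axis at the gridline z = 0.
3. Together with the visible shape, these determine p as stated.

3*y^3 + 2*z^3 + 2*x^2 - y*z - z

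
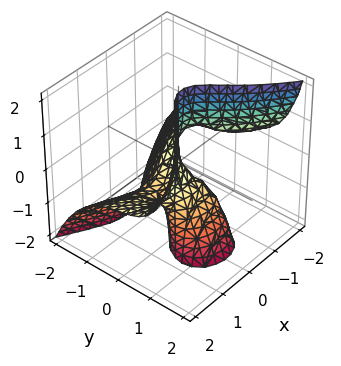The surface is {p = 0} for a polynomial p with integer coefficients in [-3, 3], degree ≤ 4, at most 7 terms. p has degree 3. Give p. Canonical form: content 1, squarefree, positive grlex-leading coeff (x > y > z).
2*x^2*z - 2*y^3 - x*y - 2*y*z + x

(a) Degree: a generic line meets the surface in up to 3 points, so deg p = 3.
(b) Observable constraints: one x-axis crossing is at x = 0; it crosses the y-axis at the gridline y = 0.
(c) Assembling these constraints gives the stated polynomial. Check: (0, 0, -1) on the z-axis lies on the surface, and p(0, 0, -1) = 0. ✓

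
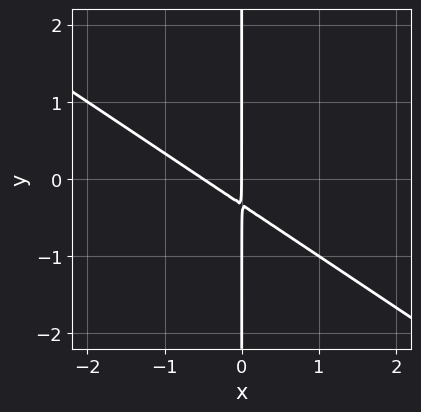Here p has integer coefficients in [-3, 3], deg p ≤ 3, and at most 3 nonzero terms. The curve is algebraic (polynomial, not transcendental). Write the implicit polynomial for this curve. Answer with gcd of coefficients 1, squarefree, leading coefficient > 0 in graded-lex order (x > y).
2*x^2 + 3*x*y + x

Degree: a generic line meets the curve in up to 2 points, so deg p = 2.
Against the integer gridlines: it crosses the x-axis at the gridline x = 0; every point of the y-axis in the box is on the curve.
Matching integer coefficients to the picture gives p.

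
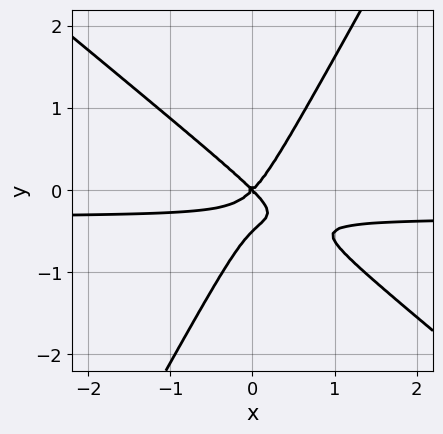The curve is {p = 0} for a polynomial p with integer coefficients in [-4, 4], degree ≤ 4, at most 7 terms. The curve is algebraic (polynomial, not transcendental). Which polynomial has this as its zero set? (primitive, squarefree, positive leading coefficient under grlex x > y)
3*x^2*y + 2*x*y^2 - 2*y^3 + x^2 - y^2

The degree is 3 — a generic line meets the curve in up to 3 points.
Reading off the gridlines: it meets the y-axis at y = 0 (among the integer gridlines); one x-axis crossing is at x = 0.
Assembling these constraints gives the stated polynomial.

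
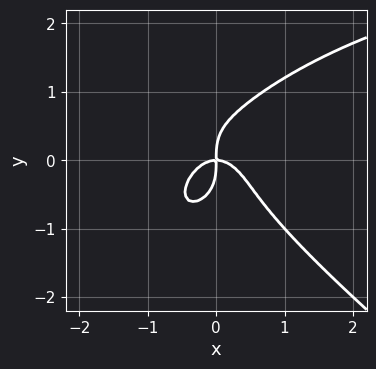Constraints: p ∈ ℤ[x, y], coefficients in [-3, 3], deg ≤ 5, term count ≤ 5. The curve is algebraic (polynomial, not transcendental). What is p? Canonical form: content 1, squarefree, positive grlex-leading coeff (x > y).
First, deg p = 4. No degree-3 curve has this shape.
Then, from the axis intercepts and sections: it meets the y-axis at y = 0 (among the integer gridlines); one x-axis crossing is at x = 0.
Finally, these observations pin down the coefficients.

x^3*y + 2*y^4 - 3*x^3 - 2*x*y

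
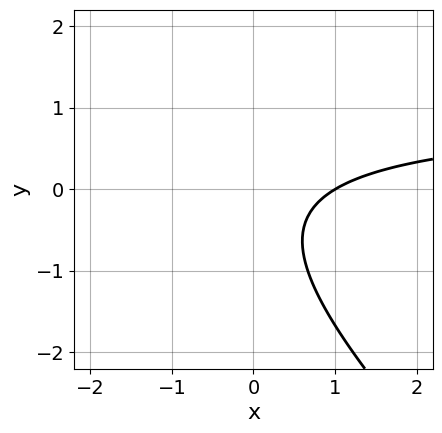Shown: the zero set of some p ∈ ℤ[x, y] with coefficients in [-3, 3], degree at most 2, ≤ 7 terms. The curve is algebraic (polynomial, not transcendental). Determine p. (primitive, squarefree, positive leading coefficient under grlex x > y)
(a) deg p = 2.
(b) Against the integer gridlines: the curve avoids every integer y-axis point in the box; it crosses the x-axis at the gridline x = 1.
(c) Assembling these constraints gives the stated polynomial.

3*x*y + 3*y^2 - 3*x + 2*y + 3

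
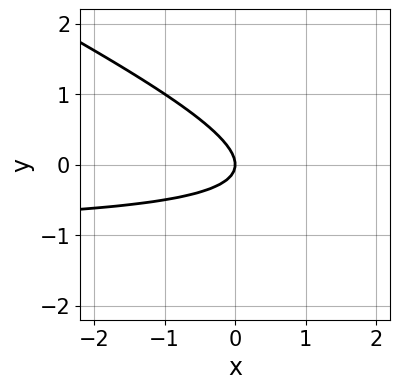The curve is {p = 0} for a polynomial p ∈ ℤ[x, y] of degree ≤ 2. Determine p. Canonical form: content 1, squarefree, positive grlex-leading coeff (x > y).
1. The degree is 2 — no degree-1 curve has this shape.
2. Against the integer gridlines: one y-axis crossing is at y = 0; it crosses the x-axis at the gridline x = 0.
3. Putting this together gives p.

x*y + 2*y^2 + x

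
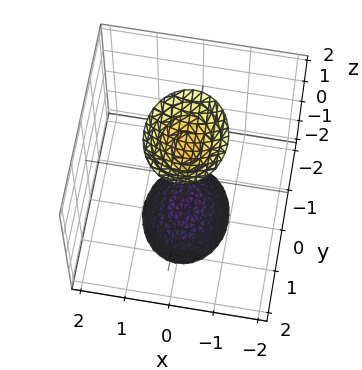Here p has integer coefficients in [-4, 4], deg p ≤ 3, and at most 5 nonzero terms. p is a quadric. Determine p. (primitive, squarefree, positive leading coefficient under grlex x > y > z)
3*x^2 + 2*y^2 - z^2 + 2

First, I count 2 distinct pieces. Treating them together as one polynomial.
Then, the degree is 2 — two separate bowl-shaped sheets opening away from each other; a quadric.
Next, symmetries: the y ↦ −y reflection is a symmetry, so y appears only in even powers; mirror symmetry x ↦ −x ⇒ only even powers of x; mirror symmetry z ↦ −z ⇒ only even powers of z.
Then, observable constraints: the surface avoids every integer x-axis point in the box; it misses every integer gridline on the y-axis.
Finally, solving for integer coefficients yields p as stated.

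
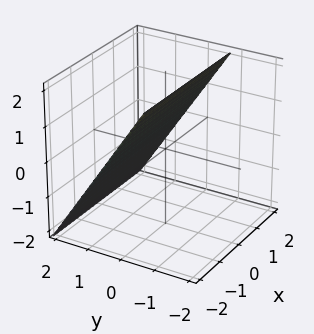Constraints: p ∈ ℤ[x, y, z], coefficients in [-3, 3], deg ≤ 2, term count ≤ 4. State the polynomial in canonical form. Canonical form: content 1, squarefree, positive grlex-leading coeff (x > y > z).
(a) deg p = 1. Every cross-section is a straight line — this is a plane.
(b) Reading off the gridlines: it crosses the z-axis at the gridline z = 1; the surface avoids every integer x-axis point in the box.
(c) These observations pin down the coefficients.

3*y + 2*z - 2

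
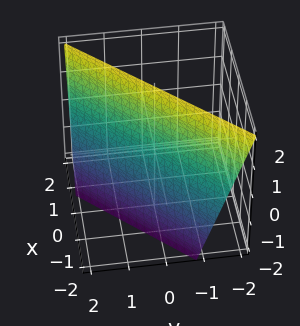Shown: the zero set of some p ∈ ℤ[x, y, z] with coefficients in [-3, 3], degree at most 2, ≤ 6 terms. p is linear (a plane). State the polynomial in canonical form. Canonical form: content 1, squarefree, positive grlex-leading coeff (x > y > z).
(a) deg p = 1. Every cross-section is a straight line — this is a plane.
(b) Checking where it meets the axes: it meets the z-axis at z = 2 (among the integer gridlines).
(c) Assembling these constraints gives the stated polynomial.

3*x - 3*y - z + 2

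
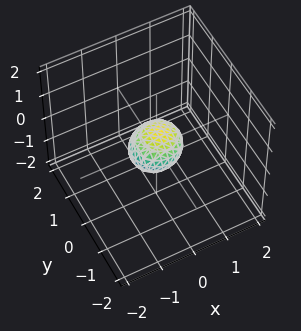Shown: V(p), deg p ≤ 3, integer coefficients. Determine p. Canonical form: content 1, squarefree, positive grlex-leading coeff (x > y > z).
2*x^2 - x*z + 2*y^2 + 3*z^2 - 1

(a) Degree: a generic line meets the surface in up to 2 points, so deg p = 2.
(b) Solving for integer coefficients yields p as stated.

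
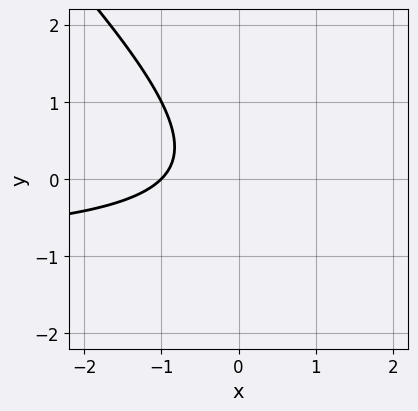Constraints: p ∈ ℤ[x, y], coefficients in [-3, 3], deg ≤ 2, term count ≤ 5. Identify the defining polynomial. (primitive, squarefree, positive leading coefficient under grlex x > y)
x*y + y^2 + x + 1

Degree: the shape is more complex than any degree-1 curve, so deg p = 2.
From the visible intercepts: it meets the x-axis at x = -1 (among the integer gridlines); the curve avoids every integer y-axis point in the box.
Putting this together gives p.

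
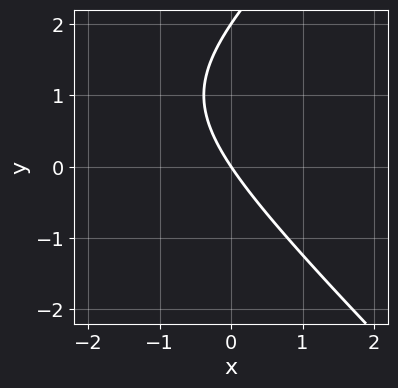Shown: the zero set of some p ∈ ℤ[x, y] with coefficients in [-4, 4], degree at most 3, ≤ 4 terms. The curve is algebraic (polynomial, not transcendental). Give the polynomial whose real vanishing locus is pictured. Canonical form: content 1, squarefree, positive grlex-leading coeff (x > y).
x^2 - y^2 + 3*x + 2*y

1. deg p = 2. The shape is more complex than any degree-1 curve.
2. Observable constraints: it crosses the x-axis at the gridline x = 0; the y-axis gridline crossings are at y ∈ {0, 2}.
3. The integer polynomial consistent with all of this is the stated p.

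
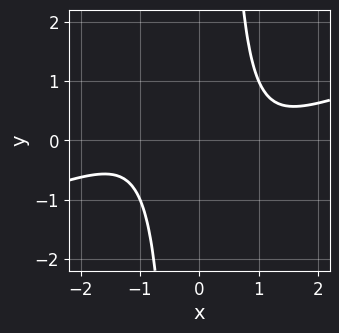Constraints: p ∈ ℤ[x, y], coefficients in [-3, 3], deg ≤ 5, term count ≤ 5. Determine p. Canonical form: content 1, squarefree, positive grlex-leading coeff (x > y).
x^4 - 3*x^3*y - x^2 + 3

(a) Degree: the shape is more complex than any degree-3 curve, so deg p = 4.
(b) From the visible intercepts: no y-intercept at any integer in the box; the curve avoids every integer x-axis point in the box.
(c) Assembling these constraints gives the stated polynomial.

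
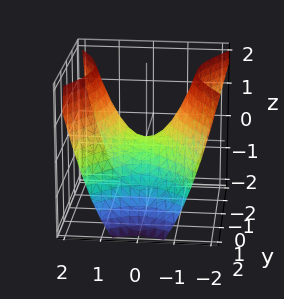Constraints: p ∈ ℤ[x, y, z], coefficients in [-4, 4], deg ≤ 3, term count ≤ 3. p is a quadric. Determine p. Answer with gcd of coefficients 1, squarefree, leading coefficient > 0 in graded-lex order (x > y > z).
3*x^2 - 2*y^2 - 3*z

First, deg p = 2. A saddle surface; a quadric.
Next, symmetries: mirror symmetry y ↦ −y ⇒ only even powers of y; it's symmetric under x → −x, forcing even powers of x.
Then, reading off the gridlines: one y-axis crossing is at y = 0; one z-axis crossing is at z = 0; it crosses the x-axis at the gridline x = 0.
Finally, fitting integer coefficients to these (and the overall shape) gives p.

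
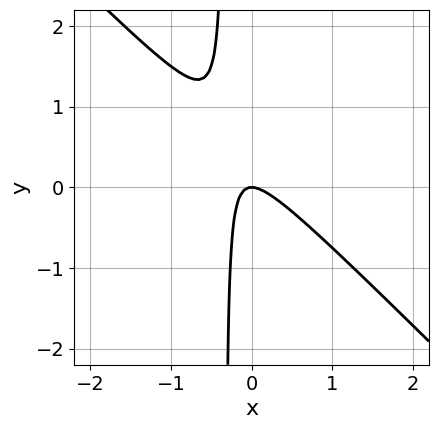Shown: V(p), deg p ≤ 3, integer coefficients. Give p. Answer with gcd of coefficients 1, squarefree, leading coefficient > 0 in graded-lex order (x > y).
1. The degree is 2 — a generic line meets the curve in up to 2 points.
2. From the axis intercepts and sections: it meets the y-axis at y = 0 (among the integer gridlines); one x-axis crossing is at x = 0.
3. Solving for integer coefficients yields p as stated.

3*x^2 + 3*x*y + y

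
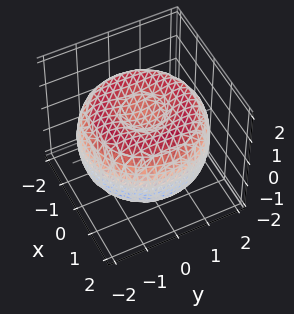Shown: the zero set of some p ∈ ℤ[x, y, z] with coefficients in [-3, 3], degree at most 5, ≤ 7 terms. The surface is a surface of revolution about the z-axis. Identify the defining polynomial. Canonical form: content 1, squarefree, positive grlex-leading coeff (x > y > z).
Degree: a generic line meets the surface in up to 4 points, so deg p = 4.
By symmetry, the z-axis is an axis of rotation, so x and y enter only as x² + y².
Against the integer gridlines: a circular section at z = -1 has radius between 0 and 1.
Matching integer coefficients to the picture gives p.

x^4 + 2*x^2*y^2 + y^4 - 3*x^2 - 3*y^2 + 3*z^2 - 2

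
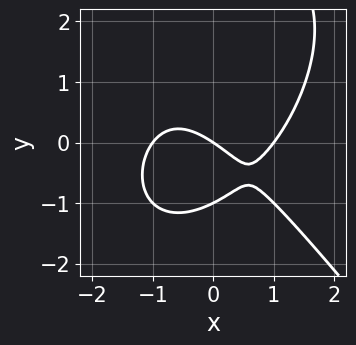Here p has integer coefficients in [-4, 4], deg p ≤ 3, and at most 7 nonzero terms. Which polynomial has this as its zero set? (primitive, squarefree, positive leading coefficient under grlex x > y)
2*x^3 + y^3 - 2*y^2 - 2*x - 3*y

deg p = 3. The shape is more complex than any degree-2 curve.
From the axis intercepts and sections: among the integer gridlines, it crosses the y-axis at y ∈ {-1, 0}; the x-axis gridline crossings are at x ∈ {-1, 0, 1}.
Assembling these constraints gives the stated polynomial.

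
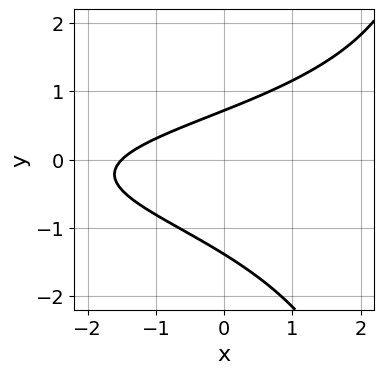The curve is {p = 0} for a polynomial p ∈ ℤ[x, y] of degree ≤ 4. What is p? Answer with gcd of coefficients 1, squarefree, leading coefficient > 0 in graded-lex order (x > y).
x*y^2 - 3*y^2 + 2*x - 2*y + 3

1. The degree is 3 — no degree-2 curve has this shape.
2. Putting this together gives p.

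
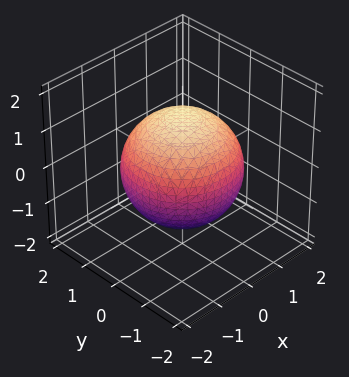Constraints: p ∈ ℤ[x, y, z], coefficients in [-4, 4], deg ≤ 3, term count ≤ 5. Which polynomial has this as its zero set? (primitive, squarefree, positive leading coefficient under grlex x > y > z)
(a) Degree: a generic line meets the surface in up to 2 points, so deg p = 2.
(b) By symmetry, the surface is invariant under rotation about z: p = q(x² + y², z).
(c) From the axis intercepts and sections: a circular section at z = -1 has radius exactly 1.
(d) Solving for integer coefficients yields p as stated.

x^2 + y^2 + z^2 - 2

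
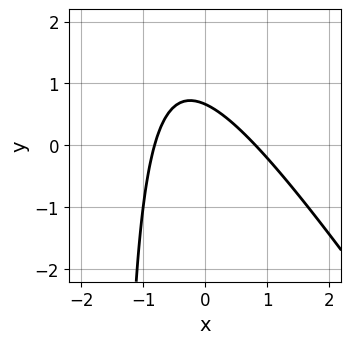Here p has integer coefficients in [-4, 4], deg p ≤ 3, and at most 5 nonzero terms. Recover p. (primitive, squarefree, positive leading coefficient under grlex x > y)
3*x^2 + 2*x*y + 3*y - 2

The degree is 2 — the shape is more complex than any degree-1 curve.
The integer polynomial consistent with all of this is the stated p.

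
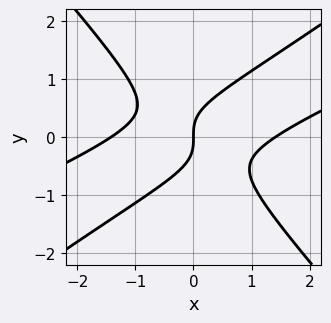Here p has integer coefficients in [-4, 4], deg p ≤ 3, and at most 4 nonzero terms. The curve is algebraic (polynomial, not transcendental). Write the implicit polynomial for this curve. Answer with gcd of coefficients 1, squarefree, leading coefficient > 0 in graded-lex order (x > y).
Degree: a generic line meets the curve in up to 3 points, so deg p = 3.
From the axis intercepts and sections: one y-axis crossing is at y = 0; it meets the x-axis at x = 0 (among the integer gridlines).
Matching integer coefficients to the picture gives p.

x^3 - 3*x^2*y + 3*y^3 - 2*x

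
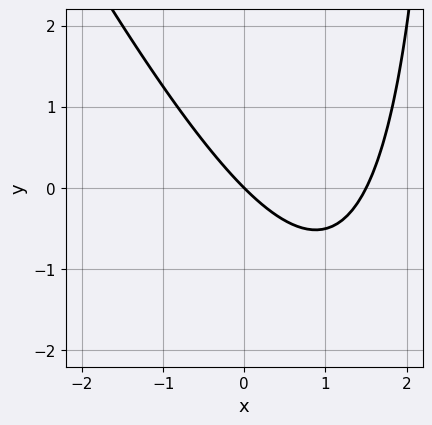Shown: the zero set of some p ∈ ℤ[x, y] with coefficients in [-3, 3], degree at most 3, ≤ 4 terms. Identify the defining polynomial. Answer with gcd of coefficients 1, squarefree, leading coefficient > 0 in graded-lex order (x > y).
The degree is 2 — the shape is more complex than any degree-1 curve.
From the axis intercepts and sections: it crosses the x-axis at the gridline x = 0; one y-axis crossing is at y = 0.
Solving for integer coefficients yields p as stated.

2*x^2 + x*y - 3*x - 3*y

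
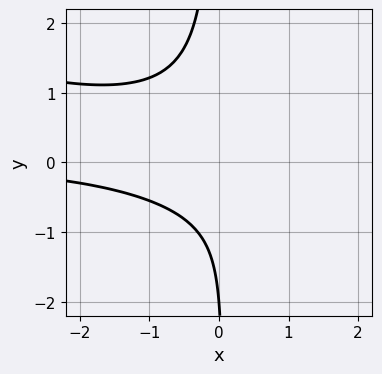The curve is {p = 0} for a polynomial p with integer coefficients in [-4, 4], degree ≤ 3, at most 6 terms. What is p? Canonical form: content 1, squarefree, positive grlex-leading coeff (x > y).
First, the degree is 3 — a generic line meets the curve in up to 3 points.
Next, from the visible intercepts: one y-axis crossing is at y = -2; no x-intercept at any integer in the box.
Finally, matching integer coefficients to the picture gives p.

x^2*y + 3*x*y^2 + y + 2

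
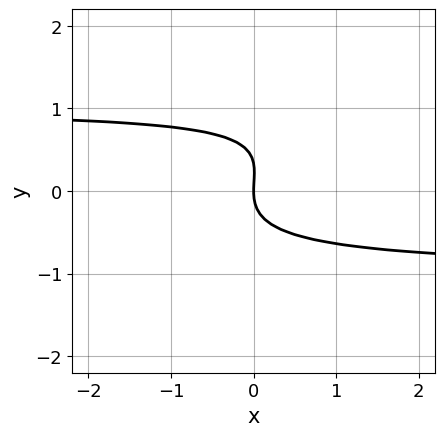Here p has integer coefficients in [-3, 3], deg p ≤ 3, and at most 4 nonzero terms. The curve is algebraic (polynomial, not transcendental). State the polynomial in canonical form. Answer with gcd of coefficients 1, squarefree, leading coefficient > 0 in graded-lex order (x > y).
2*x*y^2 - 3*y^3 + y^2 - 2*x

1. deg p = 3. The shape is more complex than any degree-2 curve.
2. Observable constraints: it crosses the y-axis at the gridline y = 0; one x-axis crossing is at x = 0.
3. Solving for integer coefficients yields p as stated.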